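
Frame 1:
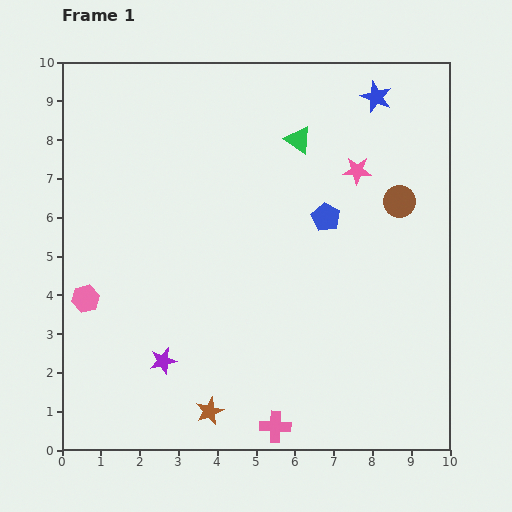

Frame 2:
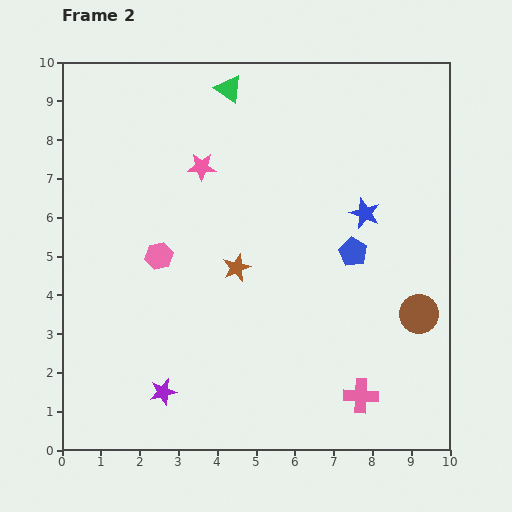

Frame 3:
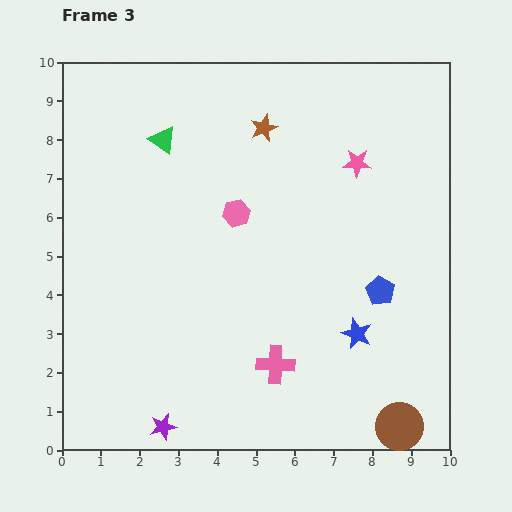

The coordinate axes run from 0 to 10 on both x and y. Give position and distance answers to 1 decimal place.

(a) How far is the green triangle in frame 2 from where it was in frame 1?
2.2

The green triangle moved from (6.1, 8.0) to (4.3, 9.3), a distance of √(1.8² + 1.3²) ≈ 2.2.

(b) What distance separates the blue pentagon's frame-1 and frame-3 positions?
2.4

The blue pentagon moved from (6.8, 6.0) to (8.2, 4.1), a distance of √(1.4² + 1.9²) ≈ 2.4.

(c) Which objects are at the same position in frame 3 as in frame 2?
none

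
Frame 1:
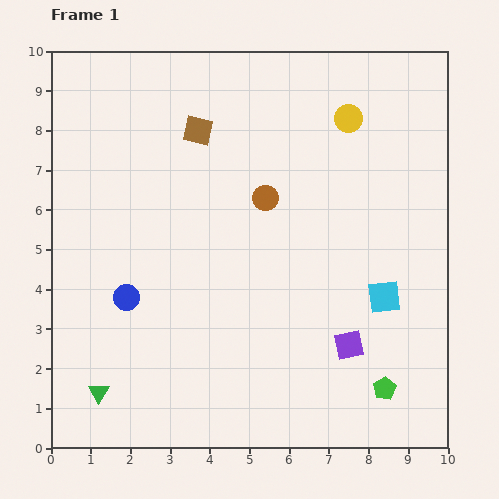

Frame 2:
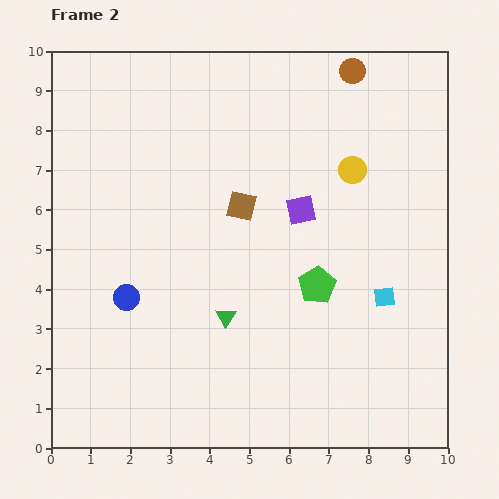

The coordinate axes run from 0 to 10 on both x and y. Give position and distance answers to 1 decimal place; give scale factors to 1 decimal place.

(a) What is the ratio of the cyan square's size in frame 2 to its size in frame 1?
0.6×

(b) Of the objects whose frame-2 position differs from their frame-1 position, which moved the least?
the yellow circle

(moved 1.3)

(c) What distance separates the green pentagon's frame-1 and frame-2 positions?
3.1

The green pentagon moved from (8.4, 1.5) to (6.7, 4.1), a distance of √(1.7² + 2.6²) ≈ 3.1.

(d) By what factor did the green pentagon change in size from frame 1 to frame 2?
1.6×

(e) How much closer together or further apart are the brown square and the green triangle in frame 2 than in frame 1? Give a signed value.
-4.3

Distance in frame 1: 7.1. Distance in frame 2: 2.8.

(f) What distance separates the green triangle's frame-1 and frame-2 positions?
3.7

The green triangle moved from (1.2, 1.4) to (4.4, 3.3), a distance of √(3.2² + 1.9²) ≈ 3.7.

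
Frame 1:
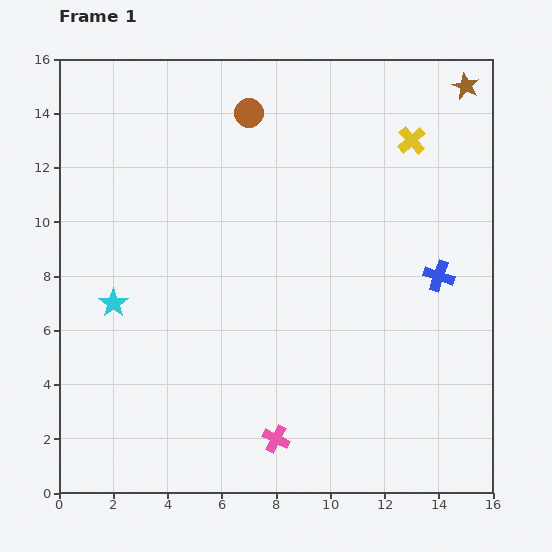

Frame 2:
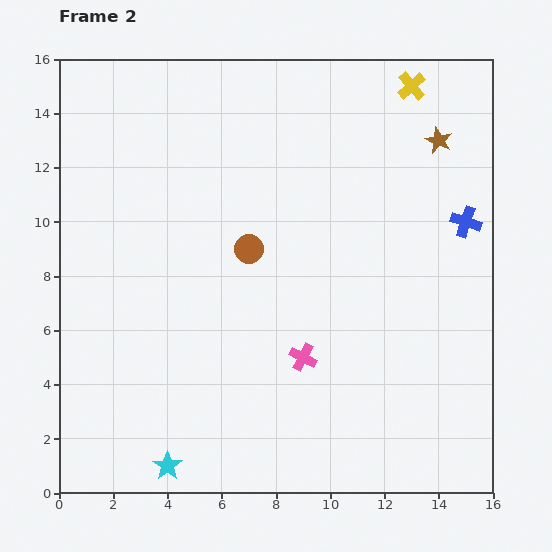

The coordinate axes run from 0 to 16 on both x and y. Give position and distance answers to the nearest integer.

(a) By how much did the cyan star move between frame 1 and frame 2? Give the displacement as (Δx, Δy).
(2, -6)

The cyan star was at (2, 7) in frame 1 and (4, 1) in frame 2.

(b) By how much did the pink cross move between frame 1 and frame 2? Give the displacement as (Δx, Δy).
(1, 3)

The pink cross was at (8, 2) in frame 1 and (9, 5) in frame 2.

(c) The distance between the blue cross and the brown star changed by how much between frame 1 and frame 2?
-4

Distance in frame 1: 7. Distance in frame 2: 3.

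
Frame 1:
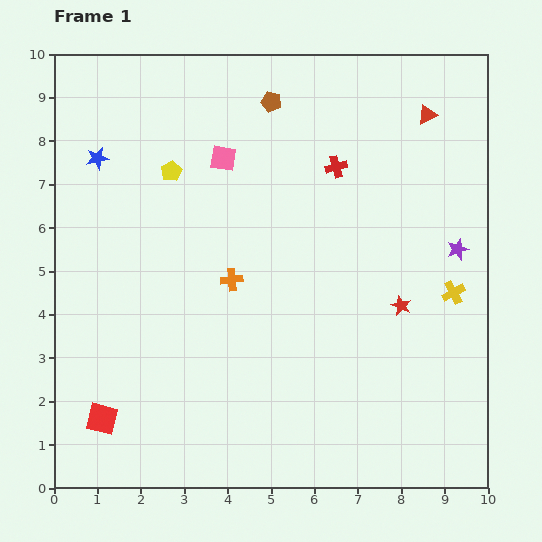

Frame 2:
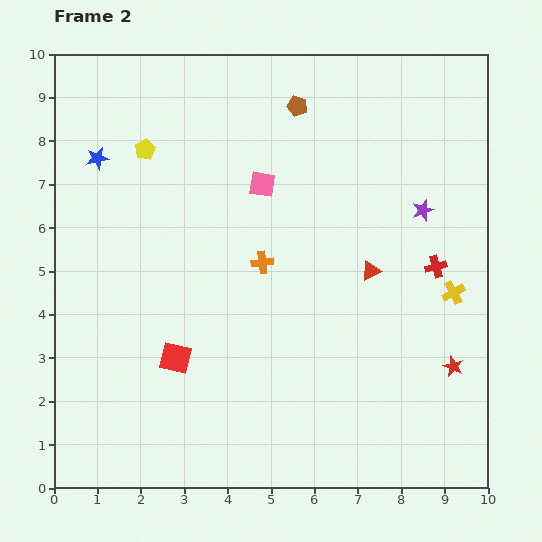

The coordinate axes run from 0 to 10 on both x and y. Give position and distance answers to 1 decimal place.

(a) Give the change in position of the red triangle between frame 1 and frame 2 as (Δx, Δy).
(-1.3, -3.6)

The red triangle was at (8.6, 8.6) in frame 1 and (7.3, 5.0) in frame 2.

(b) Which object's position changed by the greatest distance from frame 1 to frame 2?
the red triangle

(moved 3.8; next 3.3)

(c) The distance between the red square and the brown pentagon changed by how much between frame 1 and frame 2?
-1.9

Distance in frame 1: 8.3. Distance in frame 2: 6.4.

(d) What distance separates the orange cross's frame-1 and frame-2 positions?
0.8

The orange cross moved from (4.1, 4.8) to (4.8, 5.2), a distance of √(0.7² + 0.4²) ≈ 0.8.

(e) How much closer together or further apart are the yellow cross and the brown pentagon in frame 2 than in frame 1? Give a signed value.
-0.5

Distance in frame 1: 6.1. Distance in frame 2: 5.6.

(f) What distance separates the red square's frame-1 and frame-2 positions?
2.2

The red square moved from (1.1, 1.6) to (2.8, 3.0), a distance of √(1.7² + 1.4²) ≈ 2.2.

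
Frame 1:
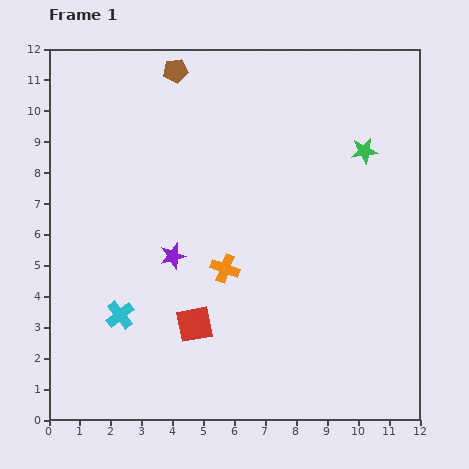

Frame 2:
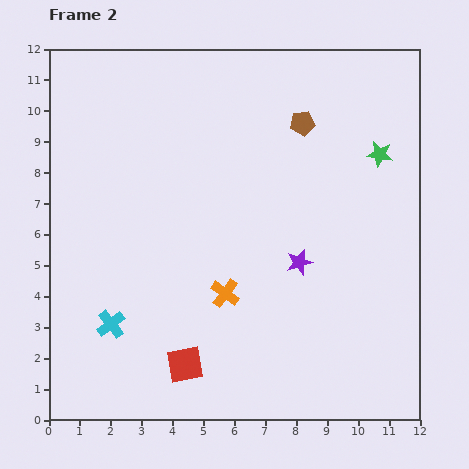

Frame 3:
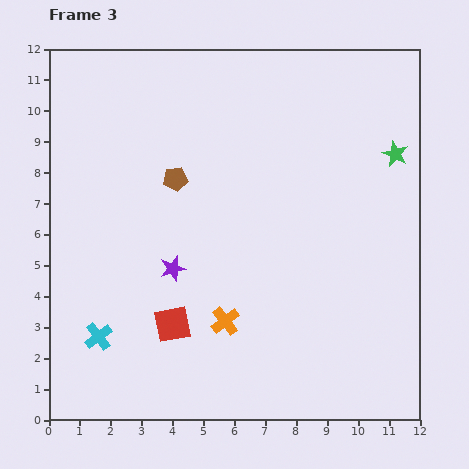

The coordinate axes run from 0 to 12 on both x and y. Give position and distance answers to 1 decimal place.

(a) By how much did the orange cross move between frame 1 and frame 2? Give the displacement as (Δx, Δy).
(0.0, -0.8)

The orange cross was at (5.7, 4.9) in frame 1 and (5.7, 4.1) in frame 2.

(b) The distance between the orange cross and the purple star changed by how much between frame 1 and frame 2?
+0.9

Distance in frame 1: 1.7. Distance in frame 2: 2.6.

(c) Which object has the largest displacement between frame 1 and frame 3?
the brown pentagon

(moved 3.5; next 1.7)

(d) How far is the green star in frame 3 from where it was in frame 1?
1.0

The green star moved from (10.2, 8.7) to (11.2, 8.6), a distance of √(1.0² + 0.1²) ≈ 1.0.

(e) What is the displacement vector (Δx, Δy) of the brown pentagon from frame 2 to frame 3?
(-4.1, -1.8)

The brown pentagon was at (8.2, 9.6) in frame 2 and (4.1, 7.8) in frame 3.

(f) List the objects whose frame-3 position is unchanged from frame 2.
none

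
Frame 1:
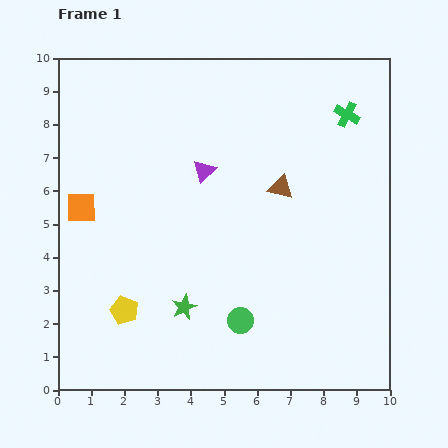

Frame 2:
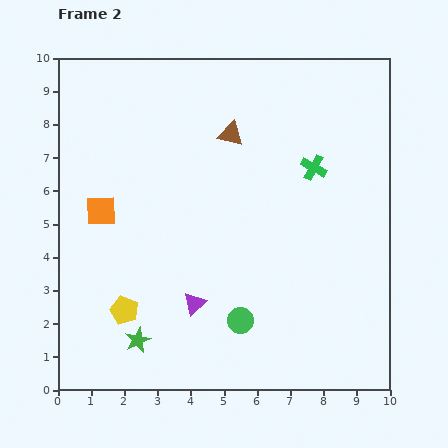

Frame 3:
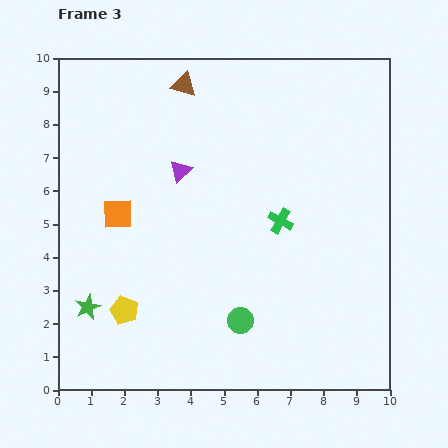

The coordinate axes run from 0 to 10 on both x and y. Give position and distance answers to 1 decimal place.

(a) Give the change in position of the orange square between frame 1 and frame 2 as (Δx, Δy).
(0.6, -0.1)

The orange square was at (0.7, 5.5) in frame 1 and (1.3, 5.4) in frame 2.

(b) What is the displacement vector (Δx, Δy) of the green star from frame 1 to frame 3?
(-2.9, 0.0)

The green star was at (3.8, 2.5) in frame 1 and (0.9, 2.5) in frame 3.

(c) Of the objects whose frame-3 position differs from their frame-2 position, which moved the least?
the orange square

(moved 0.5)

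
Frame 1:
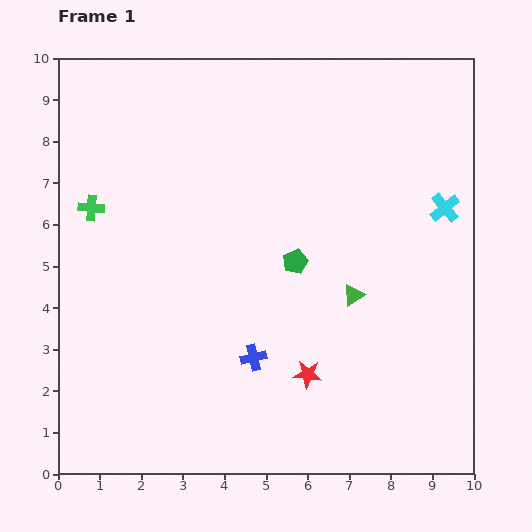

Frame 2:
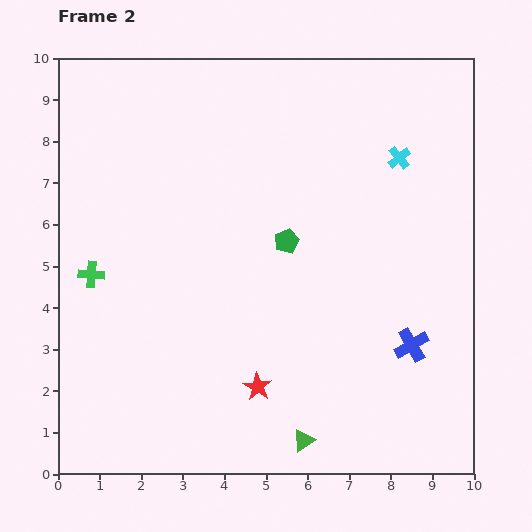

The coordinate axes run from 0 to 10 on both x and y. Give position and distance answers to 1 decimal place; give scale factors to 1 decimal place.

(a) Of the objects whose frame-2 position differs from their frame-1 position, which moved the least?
the green pentagon

(moved 0.5)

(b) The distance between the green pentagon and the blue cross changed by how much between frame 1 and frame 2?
+1.4

Distance in frame 1: 2.5. Distance in frame 2: 3.9.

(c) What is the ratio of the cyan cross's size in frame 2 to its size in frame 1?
0.8×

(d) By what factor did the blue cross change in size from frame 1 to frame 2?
1.3×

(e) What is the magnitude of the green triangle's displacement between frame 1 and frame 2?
3.7

The green triangle moved from (7.1, 4.3) to (5.9, 0.8), a distance of √(1.2² + 3.5²) ≈ 3.7.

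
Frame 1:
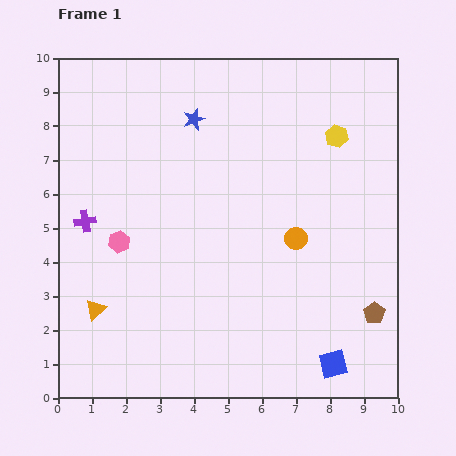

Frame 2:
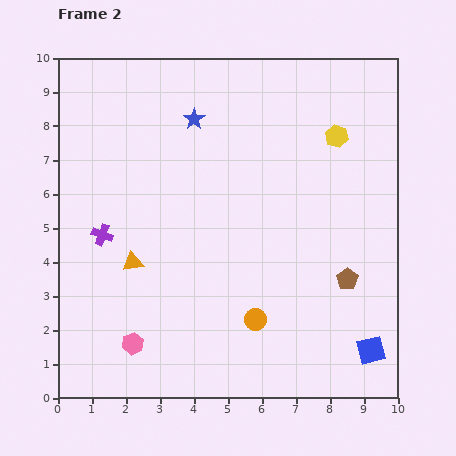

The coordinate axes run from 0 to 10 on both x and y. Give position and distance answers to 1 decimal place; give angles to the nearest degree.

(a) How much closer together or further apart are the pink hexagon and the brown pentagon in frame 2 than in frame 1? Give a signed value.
-1.2

Distance in frame 1: 7.8. Distance in frame 2: 6.6.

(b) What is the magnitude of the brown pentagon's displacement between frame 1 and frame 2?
1.3

The brown pentagon moved from (9.3, 2.5) to (8.5, 3.5), a distance of √(0.8² + 1.0²) ≈ 1.3.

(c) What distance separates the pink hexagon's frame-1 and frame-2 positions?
3.0

The pink hexagon moved from (1.8, 4.6) to (2.2, 1.6), a distance of √(0.4² + 3.0²) ≈ 3.0.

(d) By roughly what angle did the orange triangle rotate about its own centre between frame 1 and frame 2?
34° clockwise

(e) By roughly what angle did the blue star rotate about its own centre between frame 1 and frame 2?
15° counter-clockwise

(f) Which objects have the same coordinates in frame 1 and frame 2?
the blue star, the yellow hexagon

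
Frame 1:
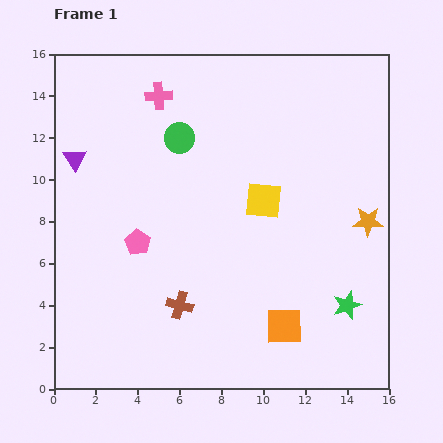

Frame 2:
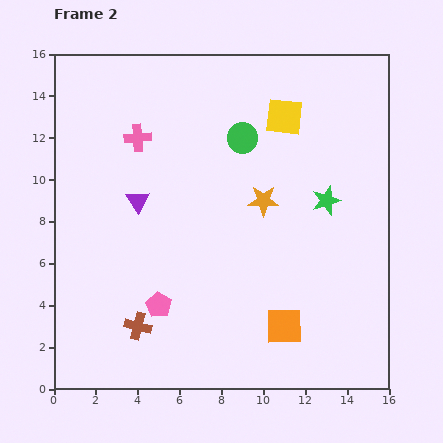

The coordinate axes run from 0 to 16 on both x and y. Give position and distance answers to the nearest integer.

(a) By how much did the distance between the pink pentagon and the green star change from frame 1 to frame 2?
-1

Distance in frame 1: 10. Distance in frame 2: 9.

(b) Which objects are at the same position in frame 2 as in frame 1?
the orange square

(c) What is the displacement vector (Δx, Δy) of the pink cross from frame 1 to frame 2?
(-1, -2)

The pink cross was at (5, 14) in frame 1 and (4, 12) in frame 2.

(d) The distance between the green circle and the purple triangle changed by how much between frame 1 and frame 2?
+1

Distance in frame 1: 5. Distance in frame 2: 6.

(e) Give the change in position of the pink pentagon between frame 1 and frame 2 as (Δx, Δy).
(1, -3)

The pink pentagon was at (4, 7) in frame 1 and (5, 4) in frame 2.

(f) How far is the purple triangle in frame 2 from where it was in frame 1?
4

The purple triangle moved from (1, 11) to (4, 9), a distance of √(3² + 2²) ≈ 4.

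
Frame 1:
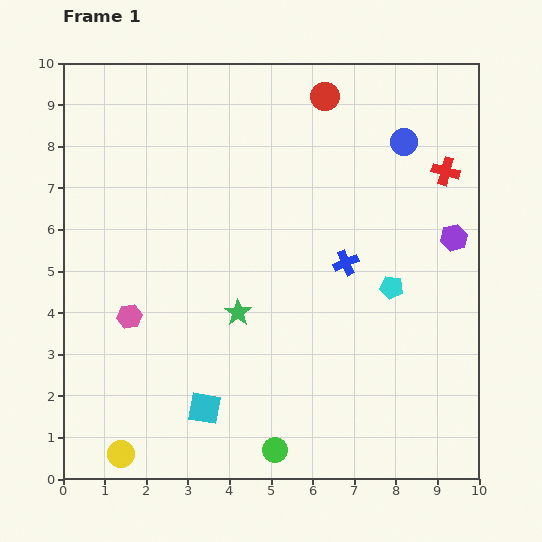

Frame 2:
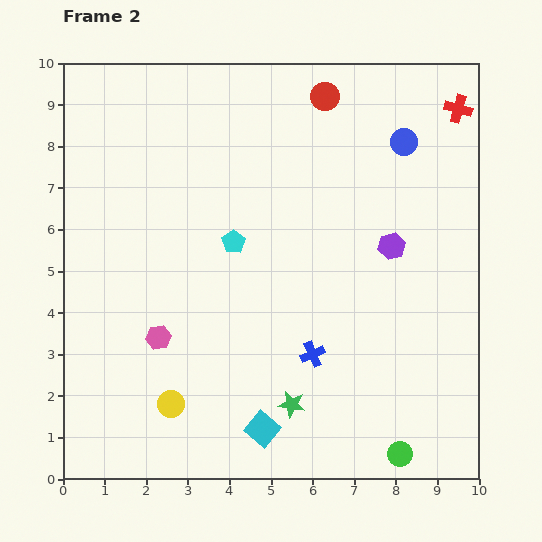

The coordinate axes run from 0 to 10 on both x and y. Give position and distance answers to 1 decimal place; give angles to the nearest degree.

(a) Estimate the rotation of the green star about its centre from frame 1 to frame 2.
25° counter-clockwise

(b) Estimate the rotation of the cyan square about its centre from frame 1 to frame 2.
29° clockwise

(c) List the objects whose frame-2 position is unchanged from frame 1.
the red circle, the blue circle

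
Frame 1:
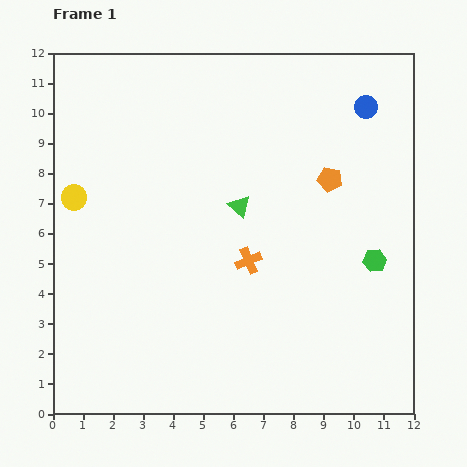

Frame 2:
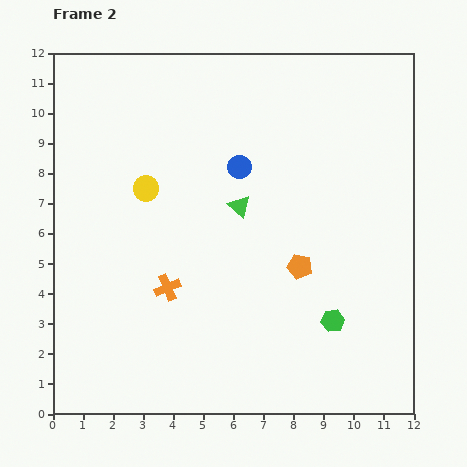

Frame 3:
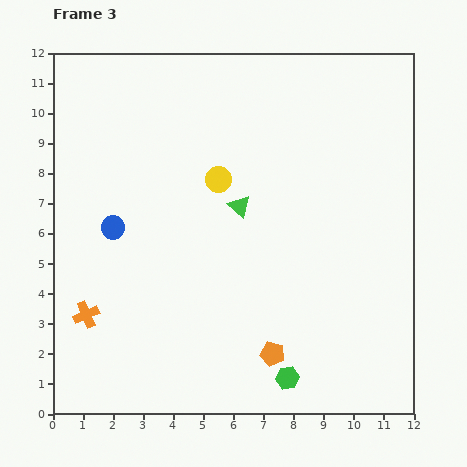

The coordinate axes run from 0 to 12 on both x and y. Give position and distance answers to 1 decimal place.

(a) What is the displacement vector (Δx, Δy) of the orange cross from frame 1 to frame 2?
(-2.7, -0.9)

The orange cross was at (6.5, 5.1) in frame 1 and (3.8, 4.2) in frame 2.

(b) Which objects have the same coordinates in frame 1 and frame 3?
the green triangle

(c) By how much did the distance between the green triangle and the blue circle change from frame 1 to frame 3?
-1.0

Distance in frame 1: 5.3. Distance in frame 3: 4.3.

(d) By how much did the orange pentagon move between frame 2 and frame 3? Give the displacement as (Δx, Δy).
(-0.9, -2.9)

The orange pentagon was at (8.2, 4.9) in frame 2 and (7.3, 2.0) in frame 3.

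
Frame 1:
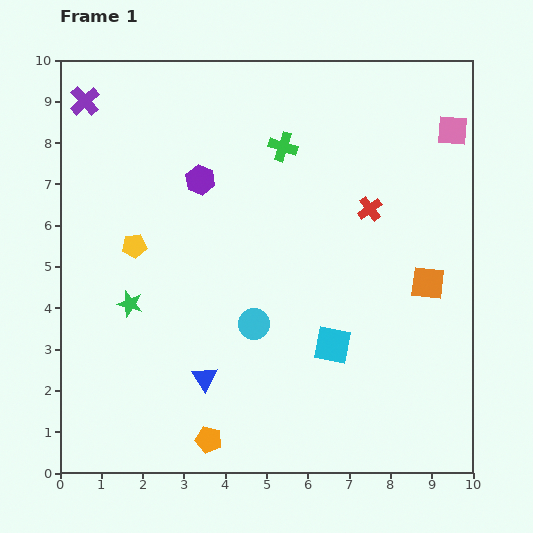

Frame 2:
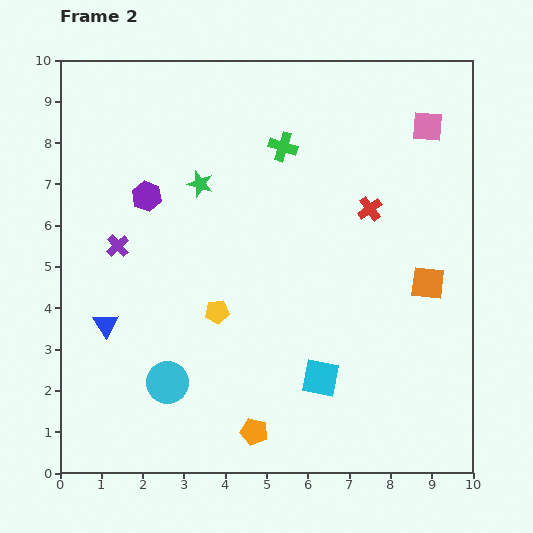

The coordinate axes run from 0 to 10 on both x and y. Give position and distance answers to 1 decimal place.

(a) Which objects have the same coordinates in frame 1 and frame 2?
the green cross, the red cross, the orange square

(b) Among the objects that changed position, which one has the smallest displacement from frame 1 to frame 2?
the pink square

(moved 0.6)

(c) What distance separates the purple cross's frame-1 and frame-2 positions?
3.6

The purple cross moved from (0.6, 9.0) to (1.4, 5.5), a distance of √(0.8² + 3.5²) ≈ 3.6.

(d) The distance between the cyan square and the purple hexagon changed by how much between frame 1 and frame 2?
+1.0

Distance in frame 1: 5.1. Distance in frame 2: 6.1.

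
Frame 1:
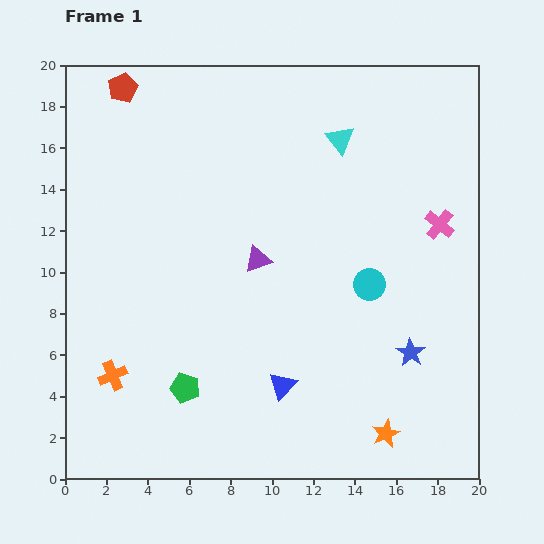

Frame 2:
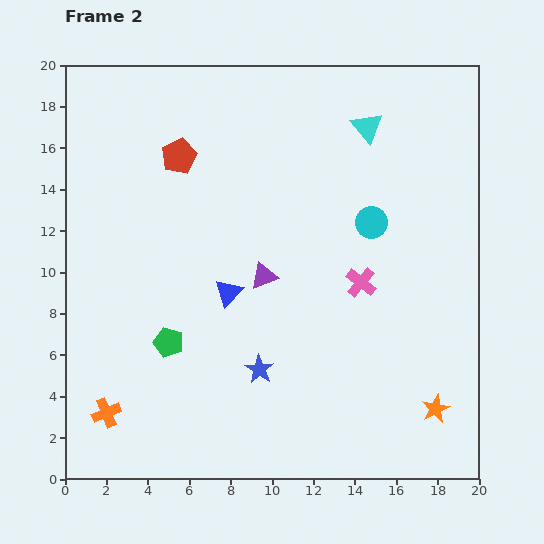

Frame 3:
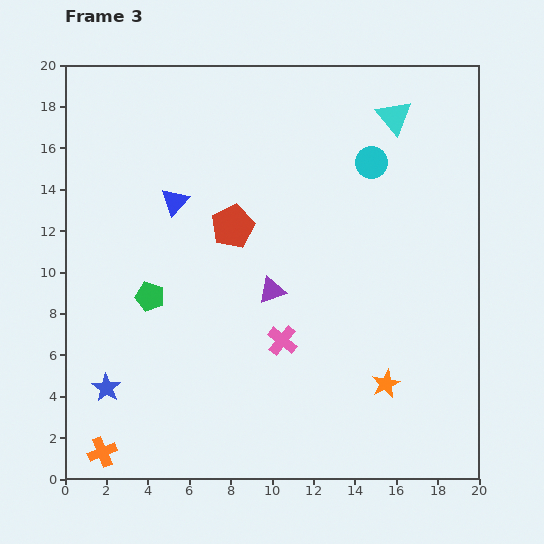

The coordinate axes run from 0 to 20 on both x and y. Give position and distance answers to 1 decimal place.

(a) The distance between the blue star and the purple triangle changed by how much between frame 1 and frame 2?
-4.2

Distance in frame 1: 8.7. Distance in frame 2: 4.5.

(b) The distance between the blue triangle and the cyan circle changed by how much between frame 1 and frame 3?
+3.2

Distance in frame 1: 6.5. Distance in frame 3: 9.7.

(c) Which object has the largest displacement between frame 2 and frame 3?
the blue star

(moved 7.5; next 5.1)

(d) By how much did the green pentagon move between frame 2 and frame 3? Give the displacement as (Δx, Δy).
(-0.9, 2.2)

The green pentagon was at (5.0, 6.6) in frame 2 and (4.1, 8.8) in frame 3.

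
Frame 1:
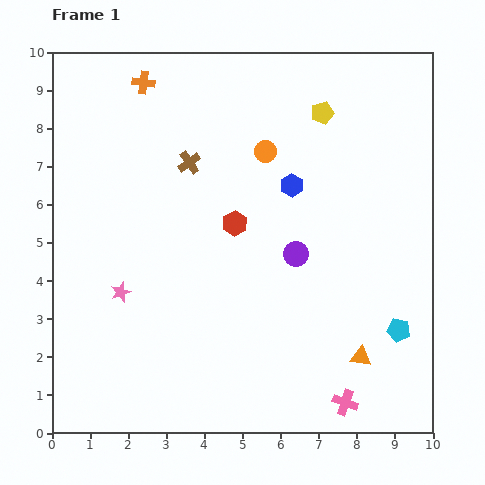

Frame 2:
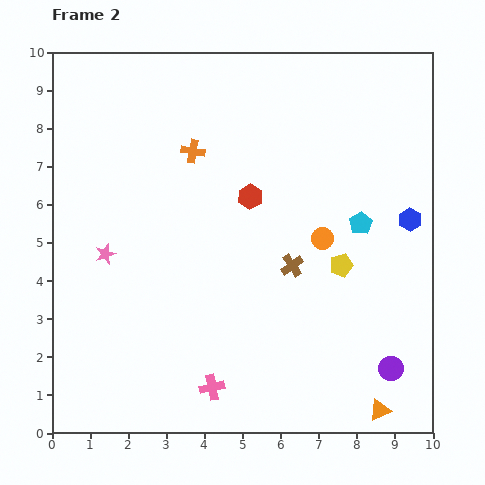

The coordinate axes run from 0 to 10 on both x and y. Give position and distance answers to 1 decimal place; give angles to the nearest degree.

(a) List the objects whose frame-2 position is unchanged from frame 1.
none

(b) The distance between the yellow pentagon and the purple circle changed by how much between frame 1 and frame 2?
-0.8

Distance in frame 1: 3.8. Distance in frame 2: 3.0.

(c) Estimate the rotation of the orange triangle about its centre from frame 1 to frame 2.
31° counter-clockwise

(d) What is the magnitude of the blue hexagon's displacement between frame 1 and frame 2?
3.2

The blue hexagon moved from (6.3, 6.5) to (9.4, 5.6), a distance of √(3.1² + 0.9²) ≈ 3.2.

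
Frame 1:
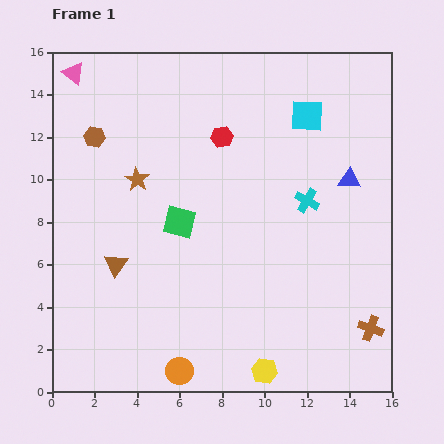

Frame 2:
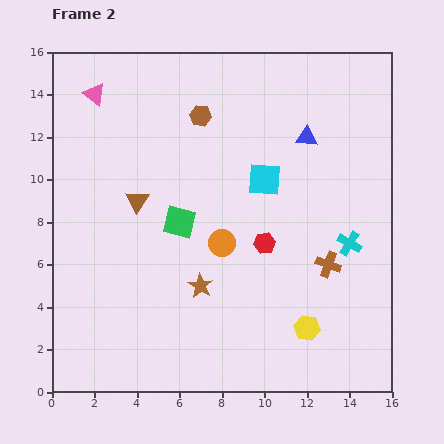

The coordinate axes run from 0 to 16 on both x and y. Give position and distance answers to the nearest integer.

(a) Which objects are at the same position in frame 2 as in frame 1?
the green square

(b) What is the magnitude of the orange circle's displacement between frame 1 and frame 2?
6

The orange circle moved from (6, 1) to (8, 7), a distance of √(2² + 6²) ≈ 6.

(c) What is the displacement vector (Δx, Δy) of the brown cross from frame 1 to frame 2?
(-2, 3)

The brown cross was at (15, 3) in frame 1 and (13, 6) in frame 2.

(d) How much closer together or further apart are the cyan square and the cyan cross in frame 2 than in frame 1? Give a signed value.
+1

Distance in frame 1: 4. Distance in frame 2: 5.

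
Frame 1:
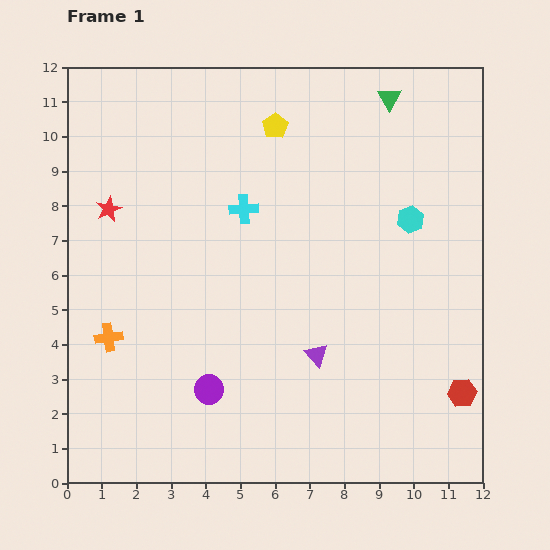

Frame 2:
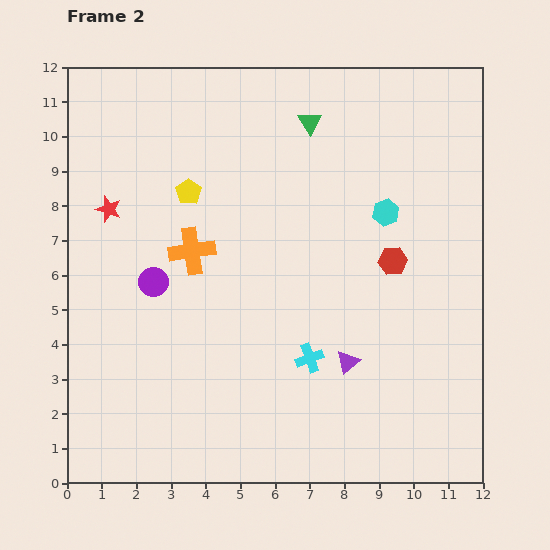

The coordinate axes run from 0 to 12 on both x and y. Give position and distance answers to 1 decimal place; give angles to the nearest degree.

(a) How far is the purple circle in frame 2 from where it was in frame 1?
3.5

The purple circle moved from (4.1, 2.7) to (2.5, 5.8), a distance of √(1.6² + 3.1²) ≈ 3.5.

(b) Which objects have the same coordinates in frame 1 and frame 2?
the red star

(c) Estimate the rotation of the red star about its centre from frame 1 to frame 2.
27° counter-clockwise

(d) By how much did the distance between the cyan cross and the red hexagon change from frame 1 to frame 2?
-4.5

Distance in frame 1: 8.2. Distance in frame 2: 3.7.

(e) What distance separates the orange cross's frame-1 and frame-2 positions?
3.5

The orange cross moved from (1.2, 4.2) to (3.6, 6.7), a distance of √(2.4² + 2.5²) ≈ 3.5.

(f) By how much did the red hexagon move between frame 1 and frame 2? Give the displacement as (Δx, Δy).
(-2.0, 3.8)

The red hexagon was at (11.4, 2.6) in frame 1 and (9.4, 6.4) in frame 2.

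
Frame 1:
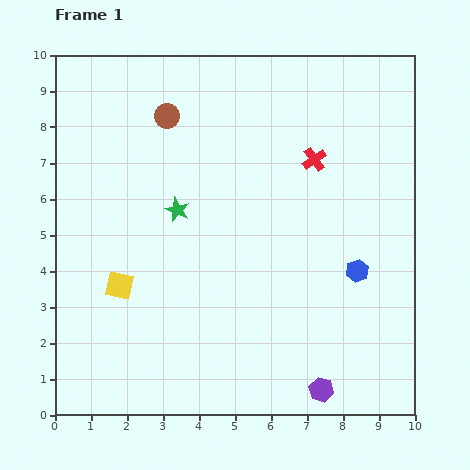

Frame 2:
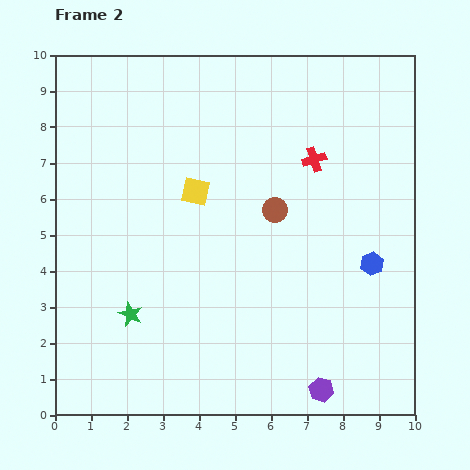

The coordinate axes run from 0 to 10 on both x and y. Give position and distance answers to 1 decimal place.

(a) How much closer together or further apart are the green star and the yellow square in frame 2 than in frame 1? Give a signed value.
+1.2

Distance in frame 1: 2.6. Distance in frame 2: 3.8.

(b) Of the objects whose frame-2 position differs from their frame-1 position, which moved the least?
the blue hexagon

(moved 0.4)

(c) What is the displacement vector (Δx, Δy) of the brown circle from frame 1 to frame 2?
(3.0, -2.6)

The brown circle was at (3.1, 8.3) in frame 1 and (6.1, 5.7) in frame 2.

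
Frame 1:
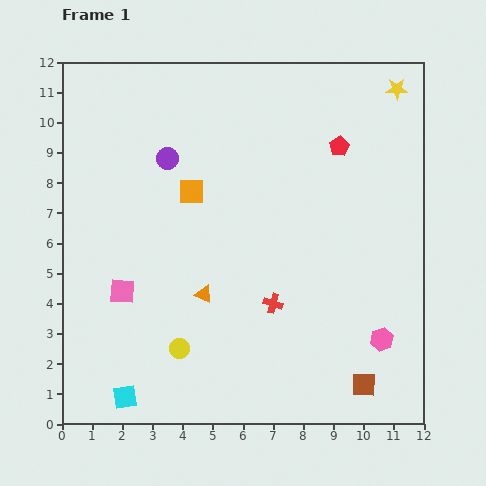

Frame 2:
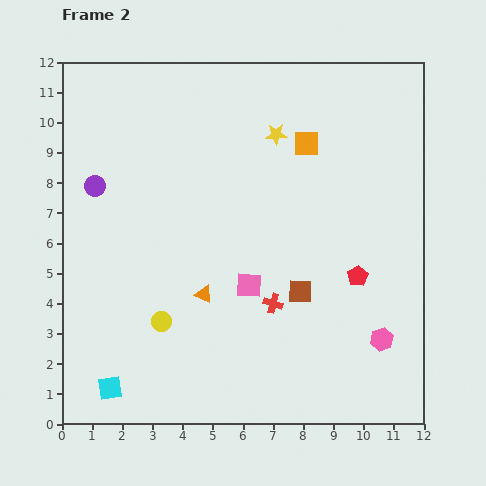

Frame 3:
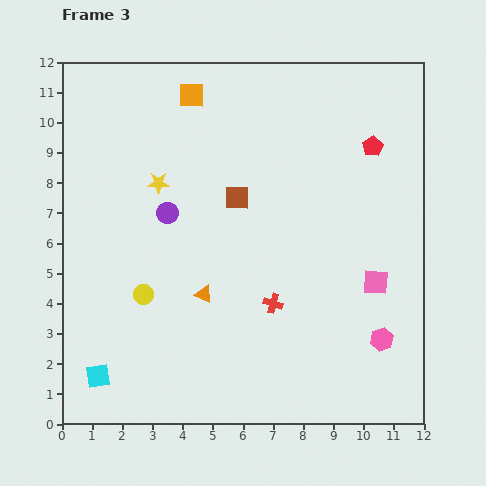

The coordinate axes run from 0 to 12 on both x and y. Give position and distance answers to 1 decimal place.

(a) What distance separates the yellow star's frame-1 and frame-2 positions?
4.3

The yellow star moved from (11.1, 11.1) to (7.1, 9.6), a distance of √(4.0² + 1.5²) ≈ 4.3.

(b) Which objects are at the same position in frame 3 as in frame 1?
the orange triangle, the red cross, the pink hexagon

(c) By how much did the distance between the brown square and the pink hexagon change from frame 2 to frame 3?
+3.6

Distance in frame 2: 3.1. Distance in frame 3: 6.7.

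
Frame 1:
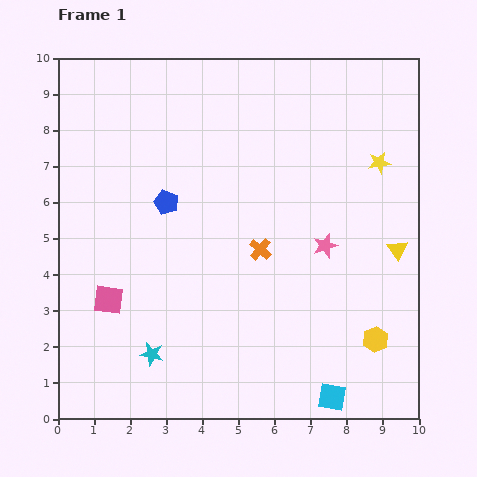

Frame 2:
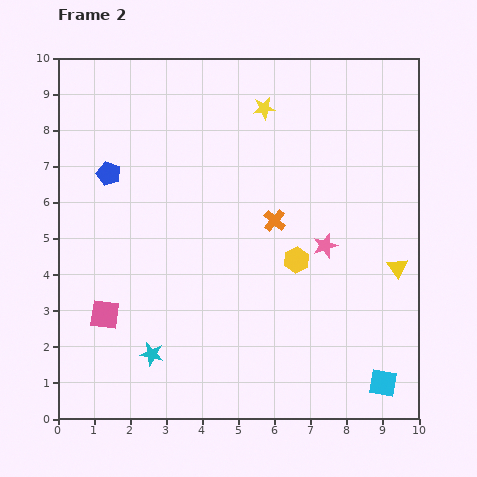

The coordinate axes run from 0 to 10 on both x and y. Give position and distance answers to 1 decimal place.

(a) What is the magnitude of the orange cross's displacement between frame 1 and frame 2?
0.9

The orange cross moved from (5.6, 4.7) to (6.0, 5.5), a distance of √(0.4² + 0.8²) ≈ 0.9.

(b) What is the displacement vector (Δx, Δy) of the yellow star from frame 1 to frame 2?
(-3.2, 1.5)

The yellow star was at (8.9, 7.1) in frame 1 and (5.7, 8.6) in frame 2.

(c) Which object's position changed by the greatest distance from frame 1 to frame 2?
the yellow star

(moved 3.5; next 3.1)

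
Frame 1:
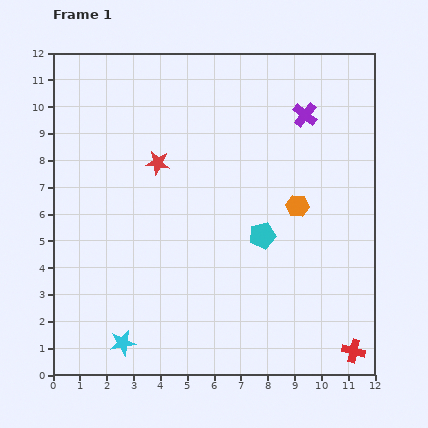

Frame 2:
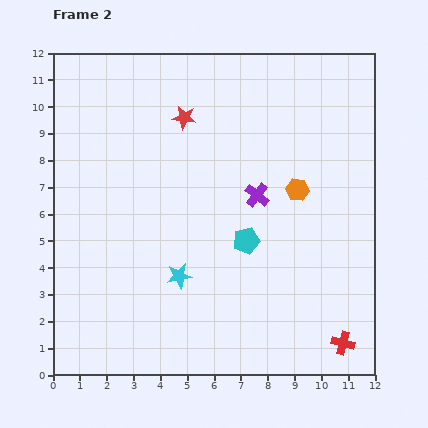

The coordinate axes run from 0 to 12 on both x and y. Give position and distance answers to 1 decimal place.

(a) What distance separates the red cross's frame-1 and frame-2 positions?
0.5

The red cross moved from (11.2, 0.9) to (10.8, 1.2), a distance of √(0.4² + 0.3²) ≈ 0.5.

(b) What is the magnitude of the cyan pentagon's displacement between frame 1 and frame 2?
0.6

The cyan pentagon moved from (7.8, 5.2) to (7.2, 5.0), a distance of √(0.6² + 0.2²) ≈ 0.6.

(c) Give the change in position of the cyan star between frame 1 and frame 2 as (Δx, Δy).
(2.1, 2.5)

The cyan star was at (2.6, 1.2) in frame 1 and (4.7, 3.7) in frame 2.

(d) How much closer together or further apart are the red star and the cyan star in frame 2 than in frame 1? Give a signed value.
-0.9

Distance in frame 1: 6.8. Distance in frame 2: 5.9.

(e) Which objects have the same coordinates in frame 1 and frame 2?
none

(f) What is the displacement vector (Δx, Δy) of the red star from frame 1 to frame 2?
(1.0, 1.7)

The red star was at (3.9, 7.9) in frame 1 and (4.9, 9.6) in frame 2.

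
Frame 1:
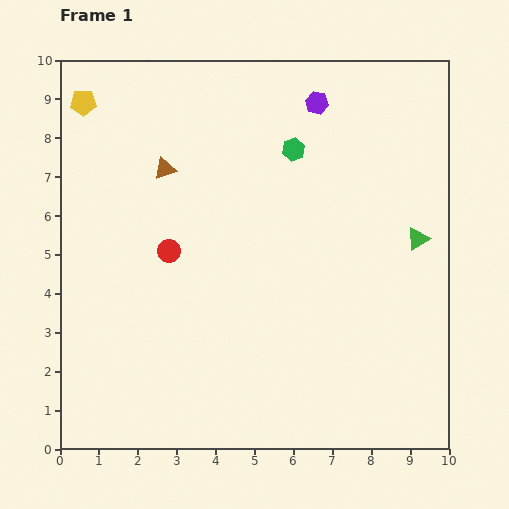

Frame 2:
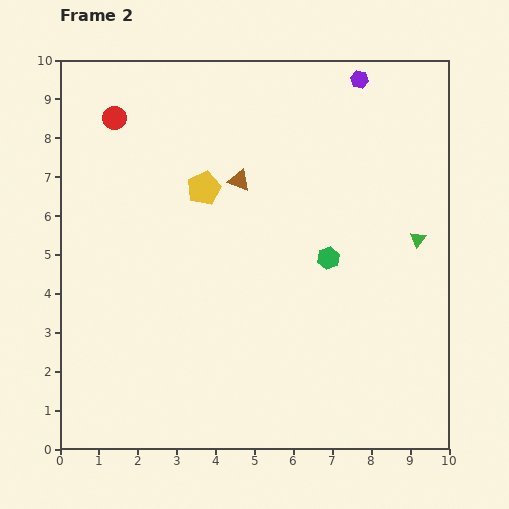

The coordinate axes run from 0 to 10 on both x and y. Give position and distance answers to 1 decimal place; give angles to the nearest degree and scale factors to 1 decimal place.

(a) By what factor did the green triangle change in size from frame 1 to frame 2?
0.7×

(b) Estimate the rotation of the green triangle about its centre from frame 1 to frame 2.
21° counter-clockwise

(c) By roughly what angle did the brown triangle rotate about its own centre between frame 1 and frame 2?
40° clockwise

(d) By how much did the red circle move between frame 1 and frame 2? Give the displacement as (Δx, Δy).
(-1.4, 3.4)

The red circle was at (2.8, 5.1) in frame 1 and (1.4, 8.5) in frame 2.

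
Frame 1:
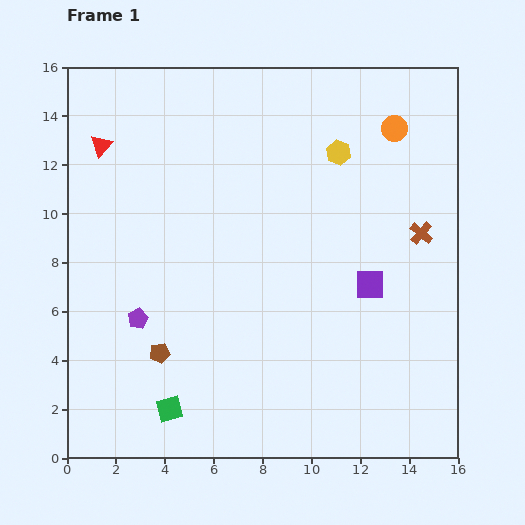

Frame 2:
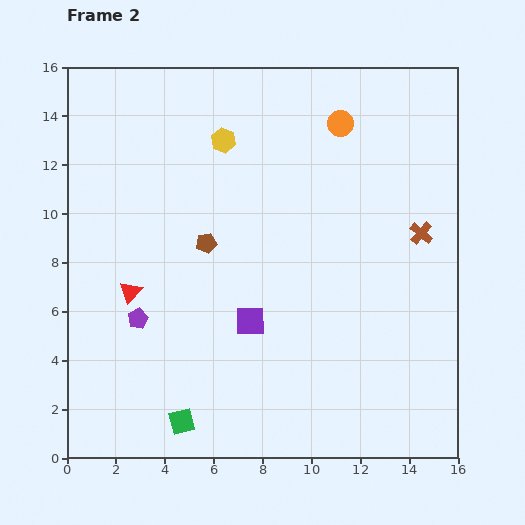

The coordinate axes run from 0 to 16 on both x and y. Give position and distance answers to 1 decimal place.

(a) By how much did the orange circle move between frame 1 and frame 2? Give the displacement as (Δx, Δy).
(-2.2, 0.2)

The orange circle was at (13.4, 13.5) in frame 1 and (11.2, 13.7) in frame 2.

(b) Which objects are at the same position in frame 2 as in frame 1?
the brown cross, the purple pentagon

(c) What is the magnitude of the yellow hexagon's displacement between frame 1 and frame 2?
4.7

The yellow hexagon moved from (11.1, 12.5) to (6.4, 13.0), a distance of √(4.7² + 0.5²) ≈ 4.7.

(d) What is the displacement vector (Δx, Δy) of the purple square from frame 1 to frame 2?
(-4.9, -1.5)

The purple square was at (12.4, 7.1) in frame 1 and (7.5, 5.6) in frame 2.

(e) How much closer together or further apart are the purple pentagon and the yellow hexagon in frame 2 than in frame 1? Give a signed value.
-2.6

Distance in frame 1: 10.7. Distance in frame 2: 8.1.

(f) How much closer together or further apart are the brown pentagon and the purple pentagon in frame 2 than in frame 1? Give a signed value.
+2.5

Distance in frame 1: 1.7. Distance in frame 2: 4.2.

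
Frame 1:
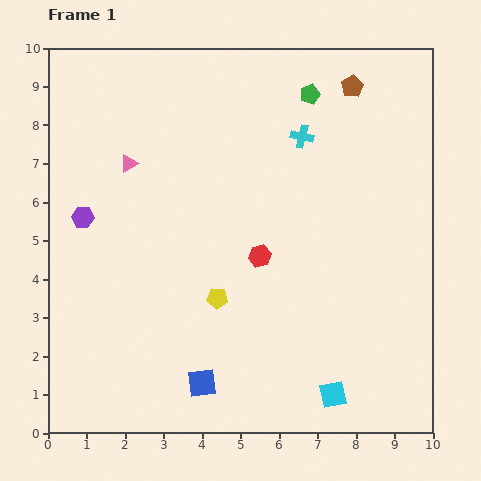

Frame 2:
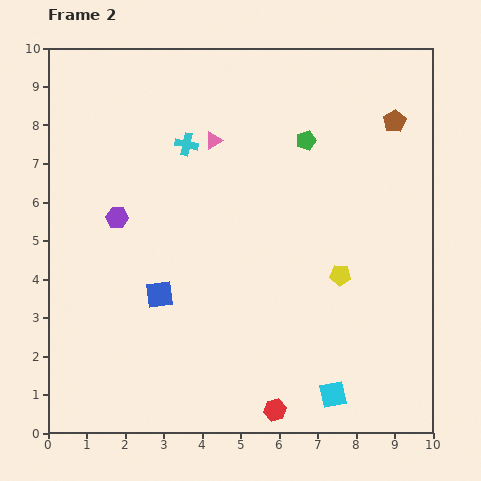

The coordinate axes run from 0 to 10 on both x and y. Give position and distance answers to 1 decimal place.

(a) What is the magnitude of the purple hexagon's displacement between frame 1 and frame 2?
0.9

The purple hexagon moved from (0.9, 5.6) to (1.8, 5.6), a distance of √(0.9² + 0.0²) ≈ 0.9.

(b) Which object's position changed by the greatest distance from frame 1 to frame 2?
the red hexagon

(moved 4.0; next 3.3)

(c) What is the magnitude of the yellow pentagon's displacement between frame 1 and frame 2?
3.3

The yellow pentagon moved from (4.4, 3.5) to (7.6, 4.1), a distance of √(3.2² + 0.6²) ≈ 3.3.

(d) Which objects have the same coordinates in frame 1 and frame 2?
the cyan square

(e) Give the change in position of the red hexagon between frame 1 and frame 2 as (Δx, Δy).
(0.4, -4.0)

The red hexagon was at (5.5, 4.6) in frame 1 and (5.9, 0.6) in frame 2.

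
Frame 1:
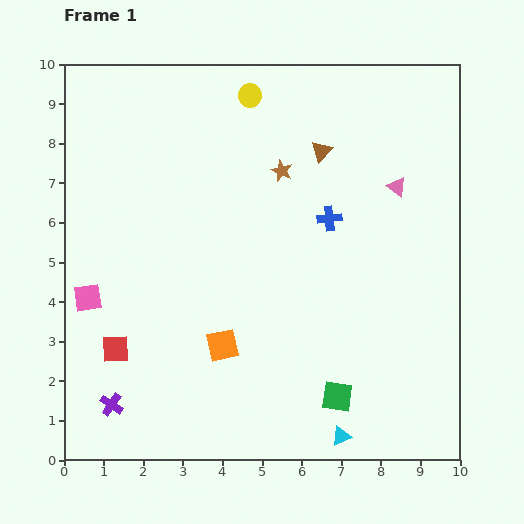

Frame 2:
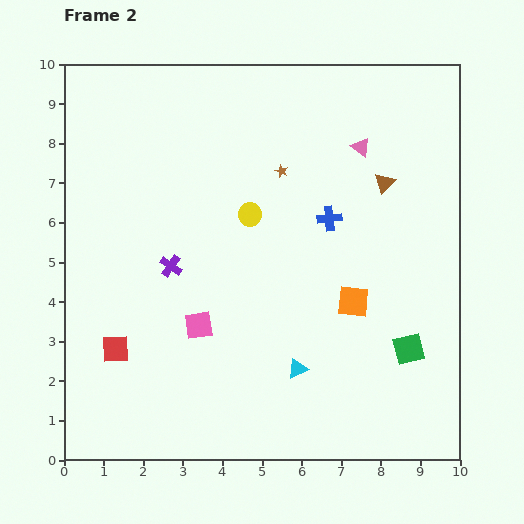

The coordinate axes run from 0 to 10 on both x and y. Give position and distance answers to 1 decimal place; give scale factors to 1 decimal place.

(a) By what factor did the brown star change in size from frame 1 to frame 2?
0.6×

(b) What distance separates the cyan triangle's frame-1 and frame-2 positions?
2.0

The cyan triangle moved from (7.0, 0.6) to (5.9, 2.3), a distance of √(1.1² + 1.7²) ≈ 2.0.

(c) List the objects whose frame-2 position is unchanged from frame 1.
the blue cross, the brown star, the red square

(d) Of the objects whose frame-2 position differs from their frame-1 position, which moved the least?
the pink triangle

(moved 1.3)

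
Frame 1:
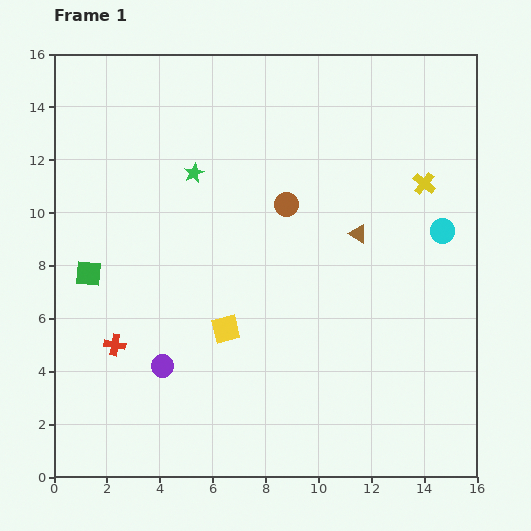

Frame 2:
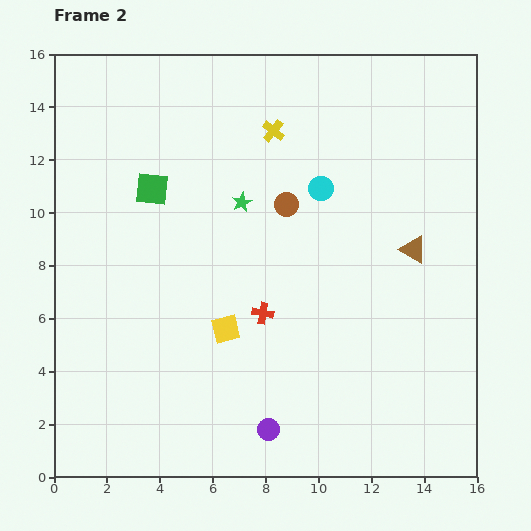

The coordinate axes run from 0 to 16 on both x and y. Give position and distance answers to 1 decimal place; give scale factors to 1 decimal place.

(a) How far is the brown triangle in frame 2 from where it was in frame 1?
2.2

The brown triangle moved from (11.5, 9.2) to (13.6, 8.6), a distance of √(2.1² + 0.6²) ≈ 2.2.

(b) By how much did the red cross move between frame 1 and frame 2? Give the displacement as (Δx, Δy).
(5.6, 1.2)

The red cross was at (2.3, 5.0) in frame 1 and (7.9, 6.2) in frame 2.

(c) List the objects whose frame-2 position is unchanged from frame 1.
the brown circle, the yellow square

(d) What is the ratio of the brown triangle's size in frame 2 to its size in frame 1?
1.5×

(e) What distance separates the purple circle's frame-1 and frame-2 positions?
4.7

The purple circle moved from (4.1, 4.2) to (8.1, 1.8), a distance of √(4.0² + 2.4²) ≈ 4.7.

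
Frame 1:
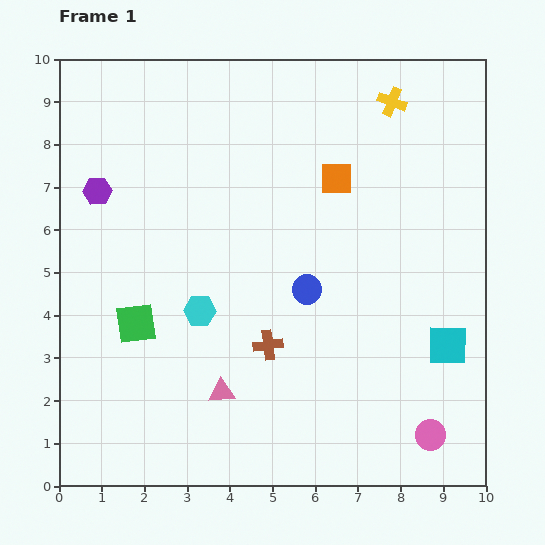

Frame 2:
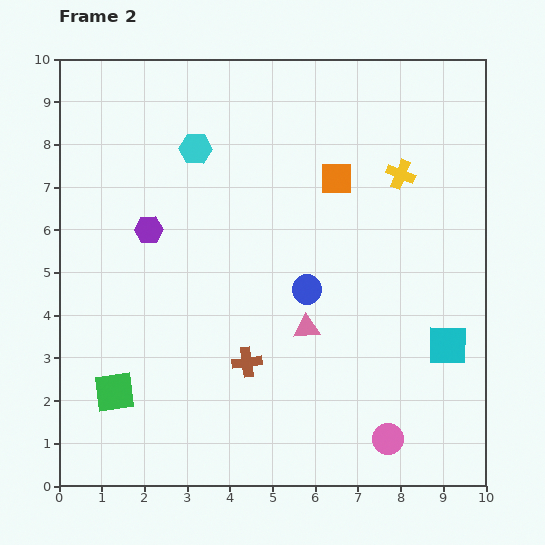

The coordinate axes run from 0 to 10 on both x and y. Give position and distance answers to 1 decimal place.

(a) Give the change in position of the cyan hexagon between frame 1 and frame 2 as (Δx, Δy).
(-0.1, 3.8)

The cyan hexagon was at (3.3, 4.1) in frame 1 and (3.2, 7.9) in frame 2.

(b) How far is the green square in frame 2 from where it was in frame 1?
1.7

The green square moved from (1.8, 3.8) to (1.3, 2.2), a distance of √(0.5² + 1.6²) ≈ 1.7.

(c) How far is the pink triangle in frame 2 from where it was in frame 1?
2.5

The pink triangle moved from (3.8, 2.2) to (5.8, 3.7), a distance of √(2.0² + 1.5²) ≈ 2.5.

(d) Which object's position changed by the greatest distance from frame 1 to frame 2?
the cyan hexagon

(moved 3.8; next 2.5)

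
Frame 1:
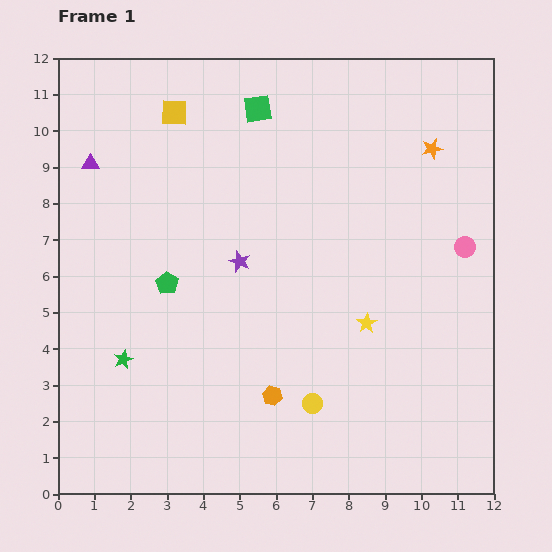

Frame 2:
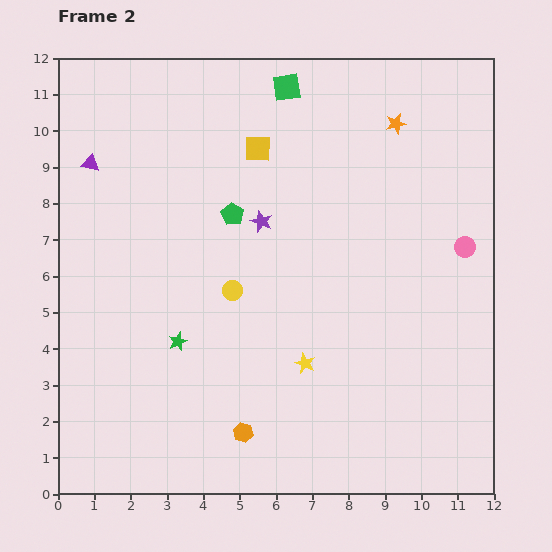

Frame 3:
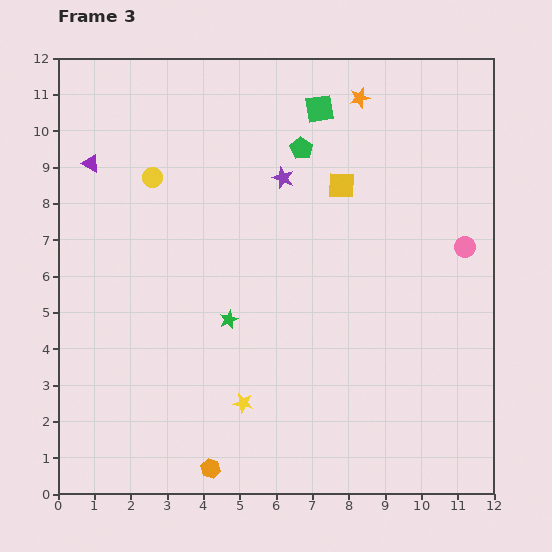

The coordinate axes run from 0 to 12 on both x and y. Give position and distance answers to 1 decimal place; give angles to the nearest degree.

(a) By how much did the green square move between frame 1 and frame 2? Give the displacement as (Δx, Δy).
(0.8, 0.6)

The green square was at (5.5, 10.6) in frame 1 and (6.3, 11.2) in frame 2.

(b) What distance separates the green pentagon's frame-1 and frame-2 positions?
2.6

The green pentagon moved from (3.0, 5.8) to (4.8, 7.7), a distance of √(1.8² + 1.9²) ≈ 2.6.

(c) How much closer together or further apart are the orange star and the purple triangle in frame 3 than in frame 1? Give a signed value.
-1.8

Distance in frame 1: 9.4. Distance in frame 3: 7.6.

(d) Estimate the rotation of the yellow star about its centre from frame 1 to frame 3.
30° counter-clockwise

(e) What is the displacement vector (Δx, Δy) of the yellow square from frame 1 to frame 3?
(4.6, -2.0)

The yellow square was at (3.2, 10.5) in frame 1 and (7.8, 8.5) in frame 3.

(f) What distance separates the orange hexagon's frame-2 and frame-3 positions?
1.3

The orange hexagon moved from (5.1, 1.7) to (4.2, 0.7), a distance of √(0.9² + 1.0²) ≈ 1.3.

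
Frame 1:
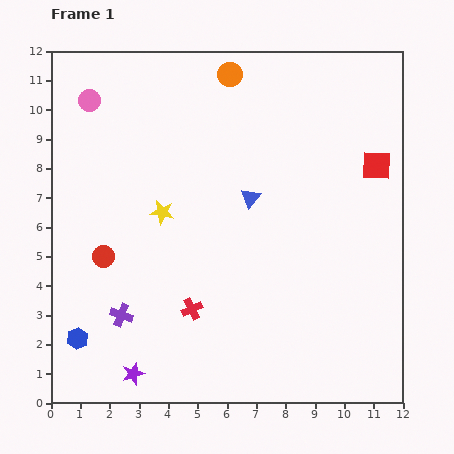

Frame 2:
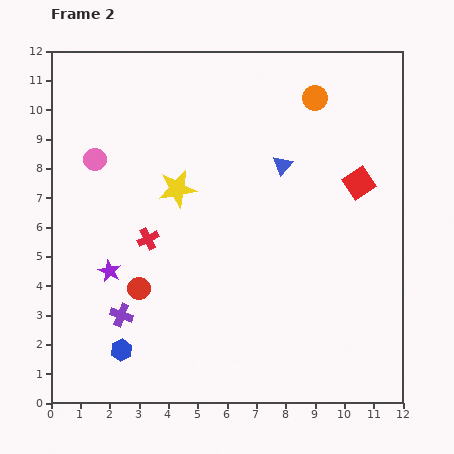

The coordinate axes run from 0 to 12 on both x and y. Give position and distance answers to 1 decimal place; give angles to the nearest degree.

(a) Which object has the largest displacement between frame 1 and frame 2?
the purple star

(moved 3.6; next 3.0)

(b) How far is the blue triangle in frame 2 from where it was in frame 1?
1.6

The blue triangle moved from (6.8, 7.0) to (7.9, 8.1), a distance of √(1.1² + 1.1²) ≈ 1.6.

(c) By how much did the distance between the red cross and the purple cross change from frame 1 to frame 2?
+0.4

Distance in frame 1: 2.4. Distance in frame 2: 2.8.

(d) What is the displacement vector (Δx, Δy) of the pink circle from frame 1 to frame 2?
(0.2, -2.0)

The pink circle was at (1.3, 10.3) in frame 1 and (1.5, 8.3) in frame 2.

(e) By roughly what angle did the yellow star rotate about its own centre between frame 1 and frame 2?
21° counter-clockwise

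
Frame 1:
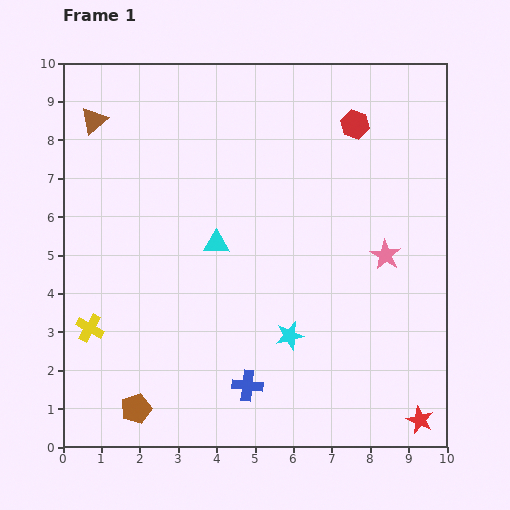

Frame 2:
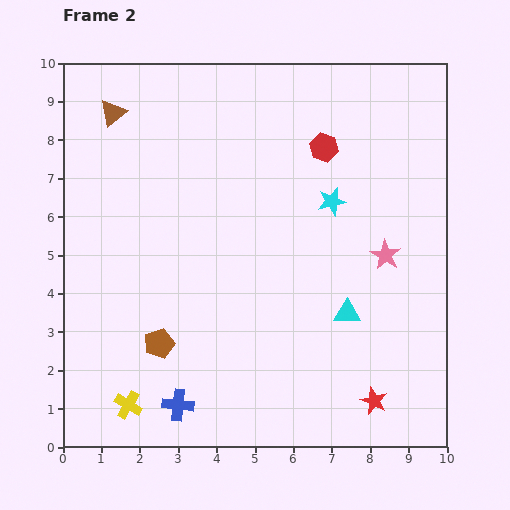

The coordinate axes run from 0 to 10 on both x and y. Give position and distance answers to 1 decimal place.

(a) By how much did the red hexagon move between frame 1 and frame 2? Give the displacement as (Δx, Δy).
(-0.8, -0.6)

The red hexagon was at (7.6, 8.4) in frame 1 and (6.8, 7.8) in frame 2.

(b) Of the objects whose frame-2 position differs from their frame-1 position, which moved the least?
the brown triangle

(moved 0.5)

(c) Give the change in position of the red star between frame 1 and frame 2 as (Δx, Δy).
(-1.2, 0.5)

The red star was at (9.3, 0.7) in frame 1 and (8.1, 1.2) in frame 2.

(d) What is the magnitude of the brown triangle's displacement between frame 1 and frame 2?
0.5

The brown triangle moved from (0.8, 8.5) to (1.3, 8.7), a distance of √(0.5² + 0.2²) ≈ 0.5.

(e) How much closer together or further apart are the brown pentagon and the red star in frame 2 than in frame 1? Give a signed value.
-1.6

Distance in frame 1: 7.4. Distance in frame 2: 5.8.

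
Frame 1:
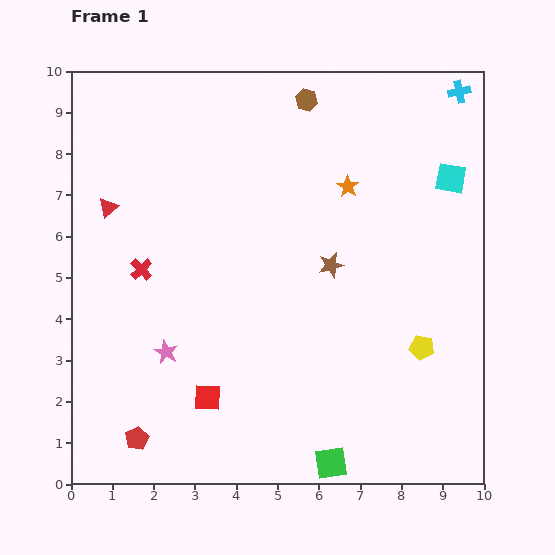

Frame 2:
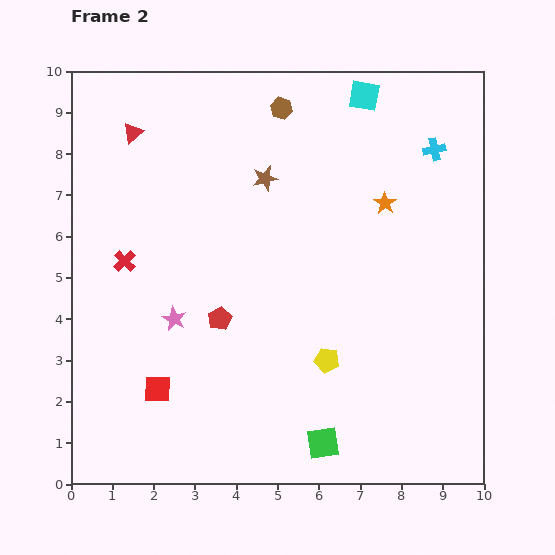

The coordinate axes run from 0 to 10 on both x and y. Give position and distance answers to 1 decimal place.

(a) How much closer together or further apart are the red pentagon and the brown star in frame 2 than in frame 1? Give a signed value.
-2.7

Distance in frame 1: 6.3. Distance in frame 2: 3.6.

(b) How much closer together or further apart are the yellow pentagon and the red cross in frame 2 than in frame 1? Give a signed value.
-1.6

Distance in frame 1: 7.1. Distance in frame 2: 5.5.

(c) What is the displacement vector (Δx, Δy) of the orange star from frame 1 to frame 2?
(0.9, -0.4)

The orange star was at (6.7, 7.2) in frame 1 and (7.6, 6.8) in frame 2.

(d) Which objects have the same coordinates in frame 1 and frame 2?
none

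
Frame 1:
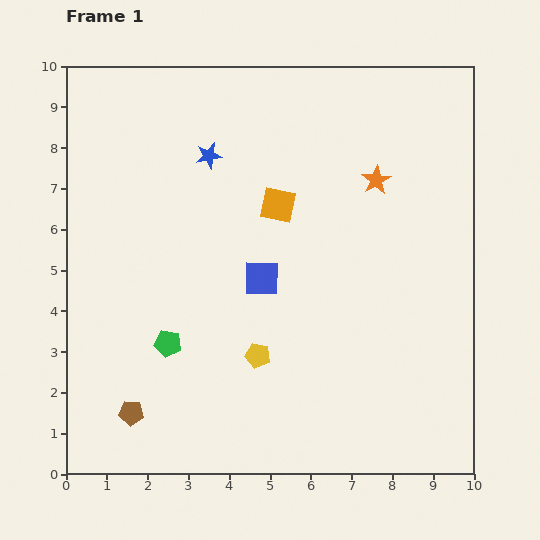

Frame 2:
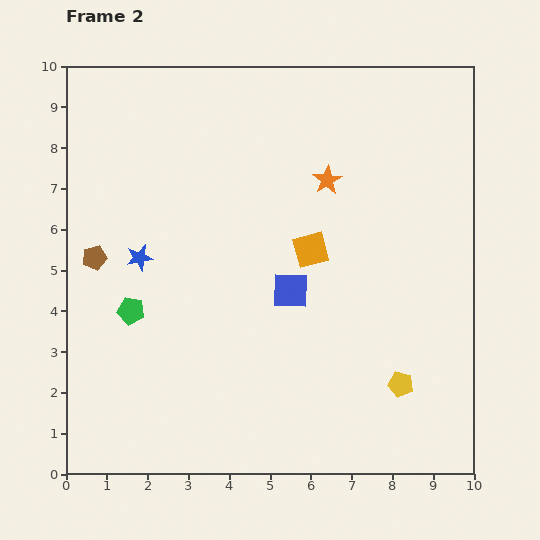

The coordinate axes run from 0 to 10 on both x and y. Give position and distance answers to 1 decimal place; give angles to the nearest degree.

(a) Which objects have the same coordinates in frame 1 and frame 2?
none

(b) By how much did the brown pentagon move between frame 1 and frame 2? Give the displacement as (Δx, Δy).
(-0.9, 3.8)

The brown pentagon was at (1.6, 1.5) in frame 1 and (0.7, 5.3) in frame 2.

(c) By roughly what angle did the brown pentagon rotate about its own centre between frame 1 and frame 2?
18° counter-clockwise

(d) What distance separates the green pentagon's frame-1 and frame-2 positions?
1.2

The green pentagon moved from (2.5, 3.2) to (1.6, 4.0), a distance of √(0.9² + 0.8²) ≈ 1.2.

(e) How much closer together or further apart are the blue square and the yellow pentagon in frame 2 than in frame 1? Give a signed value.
+1.6

Distance in frame 1: 1.9. Distance in frame 2: 3.5.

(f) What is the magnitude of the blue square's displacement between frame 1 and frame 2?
0.8

The blue square moved from (4.8, 4.8) to (5.5, 4.5), a distance of √(0.7² + 0.3²) ≈ 0.8.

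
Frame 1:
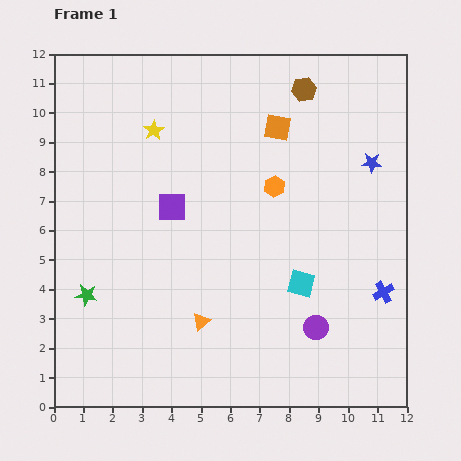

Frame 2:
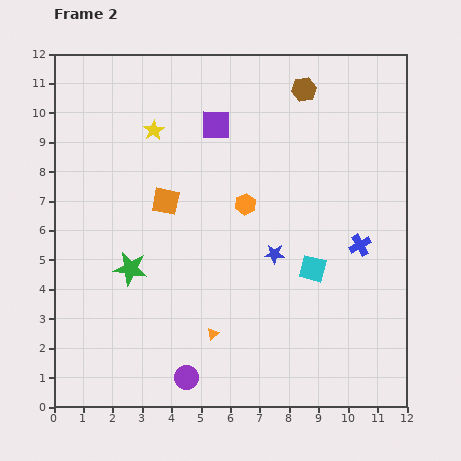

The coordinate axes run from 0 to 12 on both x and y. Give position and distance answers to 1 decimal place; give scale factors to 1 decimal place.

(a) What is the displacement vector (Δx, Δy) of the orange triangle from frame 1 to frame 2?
(0.4, -0.4)

The orange triangle was at (5.0, 2.9) in frame 1 and (5.4, 2.5) in frame 2.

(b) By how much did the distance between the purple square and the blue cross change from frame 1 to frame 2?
-1.4

Distance in frame 1: 7.8. Distance in frame 2: 6.4.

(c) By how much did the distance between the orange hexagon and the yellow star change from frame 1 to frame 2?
-0.5

Distance in frame 1: 4.5. Distance in frame 2: 4.0.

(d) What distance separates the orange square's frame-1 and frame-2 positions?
4.5

The orange square moved from (7.6, 9.5) to (3.8, 7.0), a distance of √(3.8² + 2.5²) ≈ 4.5.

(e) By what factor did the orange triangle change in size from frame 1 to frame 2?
0.7×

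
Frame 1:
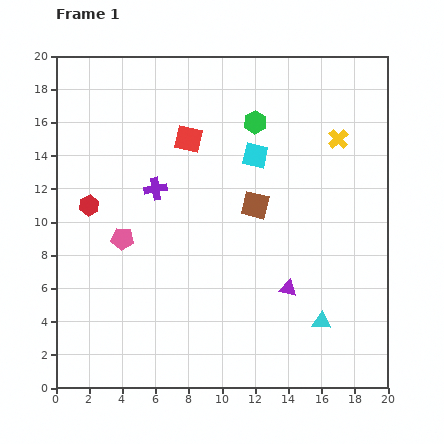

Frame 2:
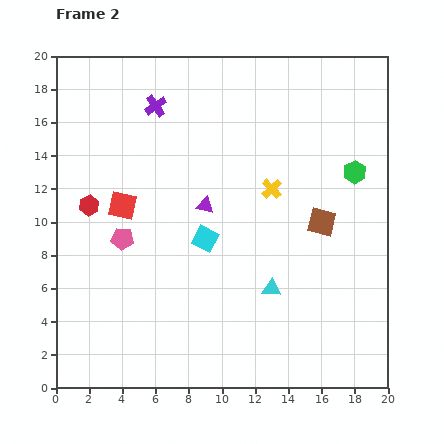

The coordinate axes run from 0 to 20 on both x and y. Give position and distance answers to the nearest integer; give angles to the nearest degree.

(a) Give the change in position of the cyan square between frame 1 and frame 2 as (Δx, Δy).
(-3, -5)

The cyan square was at (12, 14) in frame 1 and (9, 9) in frame 2.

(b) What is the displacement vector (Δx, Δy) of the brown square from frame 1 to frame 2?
(4, -1)

The brown square was at (12, 11) in frame 1 and (16, 10) in frame 2.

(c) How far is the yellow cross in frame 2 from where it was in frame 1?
5

The yellow cross moved from (17, 15) to (13, 12), a distance of √(4² + 3²) ≈ 5.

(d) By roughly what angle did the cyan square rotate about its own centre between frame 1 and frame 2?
15° clockwise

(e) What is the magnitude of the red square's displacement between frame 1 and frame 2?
6

The red square moved from (8, 15) to (4, 11), a distance of √(4² + 4²) ≈ 6.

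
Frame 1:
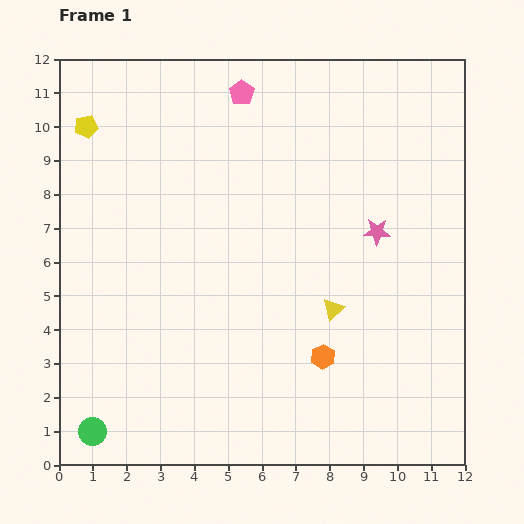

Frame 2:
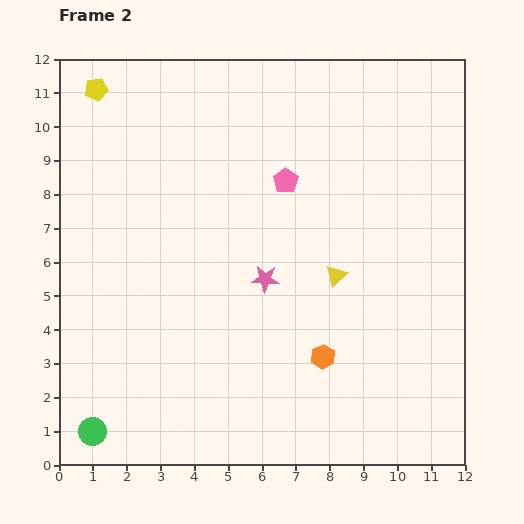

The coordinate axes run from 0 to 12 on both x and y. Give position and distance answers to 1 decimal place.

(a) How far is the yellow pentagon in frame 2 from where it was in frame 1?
1.1

The yellow pentagon moved from (0.8, 10.0) to (1.1, 11.1), a distance of √(0.3² + 1.1²) ≈ 1.1.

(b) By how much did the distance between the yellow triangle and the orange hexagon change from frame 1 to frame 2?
+1.0

Distance in frame 1: 1.4. Distance in frame 2: 2.4.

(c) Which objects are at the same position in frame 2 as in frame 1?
the green circle, the orange hexagon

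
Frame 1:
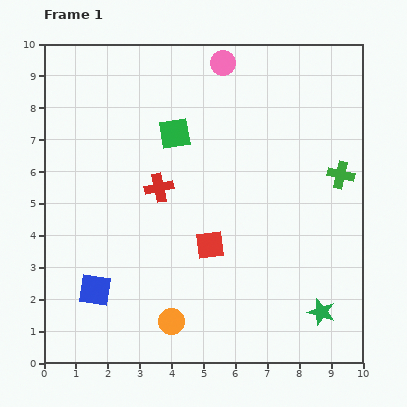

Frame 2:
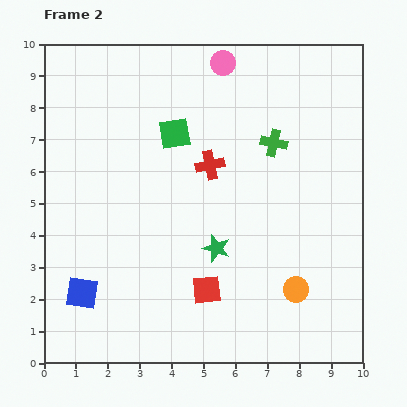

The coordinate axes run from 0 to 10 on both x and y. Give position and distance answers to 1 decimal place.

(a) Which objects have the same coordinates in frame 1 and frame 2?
the green square, the pink circle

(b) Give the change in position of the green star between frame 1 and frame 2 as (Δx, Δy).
(-3.3, 2.0)

The green star was at (8.7, 1.6) in frame 1 and (5.4, 3.6) in frame 2.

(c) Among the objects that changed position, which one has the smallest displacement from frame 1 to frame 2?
the blue square

(moved 0.4)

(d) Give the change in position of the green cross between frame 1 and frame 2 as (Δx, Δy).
(-2.1, 1.0)

The green cross was at (9.3, 5.9) in frame 1 and (7.2, 6.9) in frame 2.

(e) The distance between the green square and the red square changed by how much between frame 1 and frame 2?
+1.3

Distance in frame 1: 3.7. Distance in frame 2: 5.0.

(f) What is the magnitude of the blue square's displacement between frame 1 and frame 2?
0.4

The blue square moved from (1.6, 2.3) to (1.2, 2.2), a distance of √(0.4² + 0.1²) ≈ 0.4.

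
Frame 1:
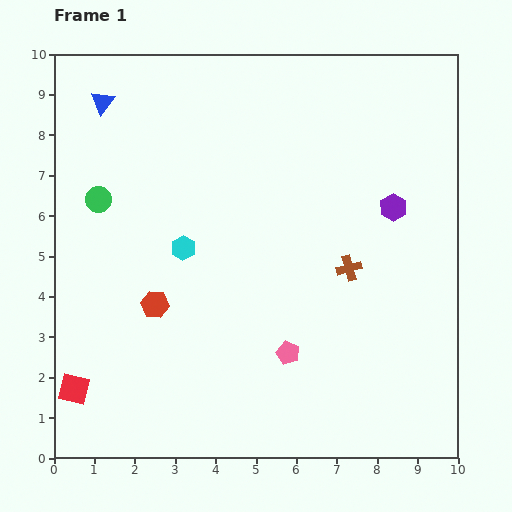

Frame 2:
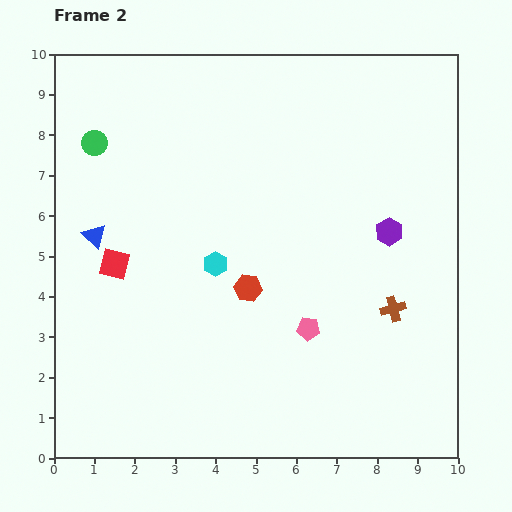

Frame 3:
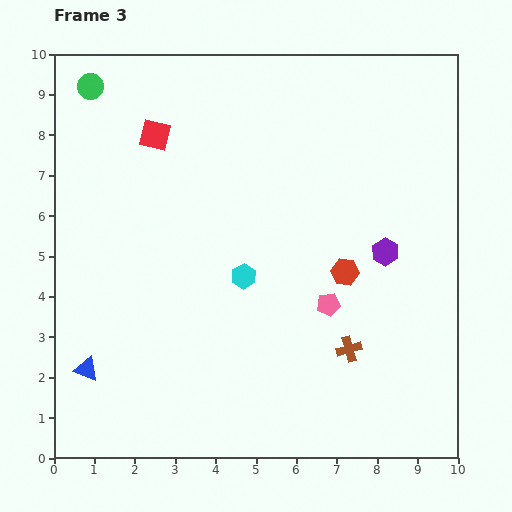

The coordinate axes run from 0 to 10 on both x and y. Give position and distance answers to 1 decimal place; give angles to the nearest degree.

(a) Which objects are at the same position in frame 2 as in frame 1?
none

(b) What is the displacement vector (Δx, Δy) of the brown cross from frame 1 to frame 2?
(1.1, -1.0)

The brown cross was at (7.3, 4.7) in frame 1 and (8.4, 3.7) in frame 2.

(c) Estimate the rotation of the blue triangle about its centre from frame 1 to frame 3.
46° counter-clockwise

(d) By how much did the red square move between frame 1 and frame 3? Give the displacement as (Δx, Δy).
(2.0, 6.3)

The red square was at (0.5, 1.7) in frame 1 and (2.5, 8.0) in frame 3.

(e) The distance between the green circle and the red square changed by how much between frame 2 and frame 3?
-1.0

Distance in frame 2: 3.0. Distance in frame 3: 2.0.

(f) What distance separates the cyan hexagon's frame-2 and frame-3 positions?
0.8

The cyan hexagon moved from (4.0, 4.8) to (4.7, 4.5), a distance of √(0.7² + 0.3²) ≈ 0.8.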